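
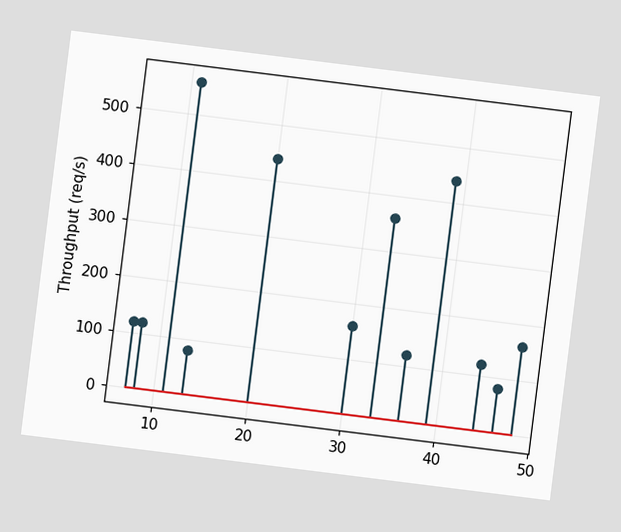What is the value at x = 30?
160req/s

The chart is tilted about 7° clockwise. The stem at x=30 reaches 160req/s.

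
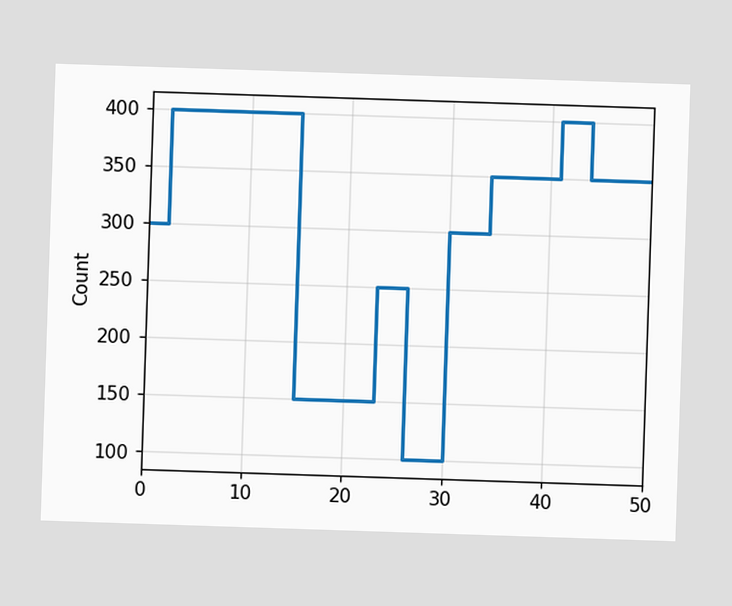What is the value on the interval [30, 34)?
On [30, 34) the step sits at 300.

300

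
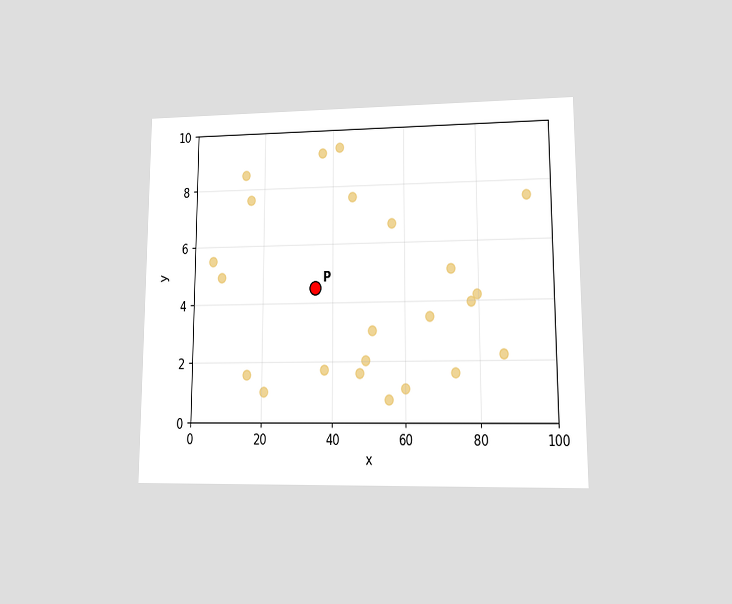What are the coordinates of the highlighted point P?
The chart is viewed at a slight angle. Following the gridlines from P to each axis, P sits at (35, 4.5).

(35, 4.5)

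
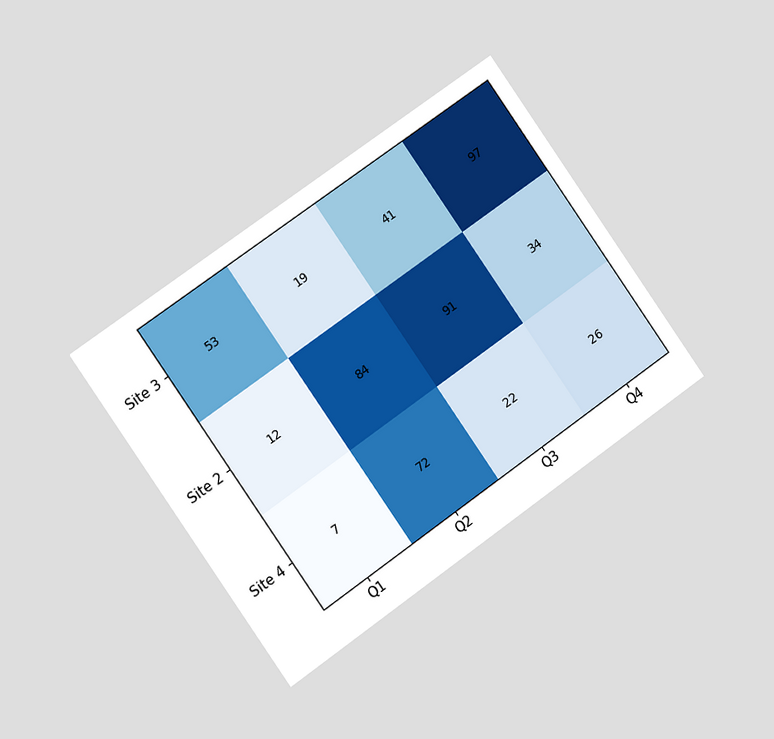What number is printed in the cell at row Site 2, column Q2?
84

The chart is tilted about 35° counter-clockwise and viewed at a slight angle. The (Site 2, Q2) cell reads 84.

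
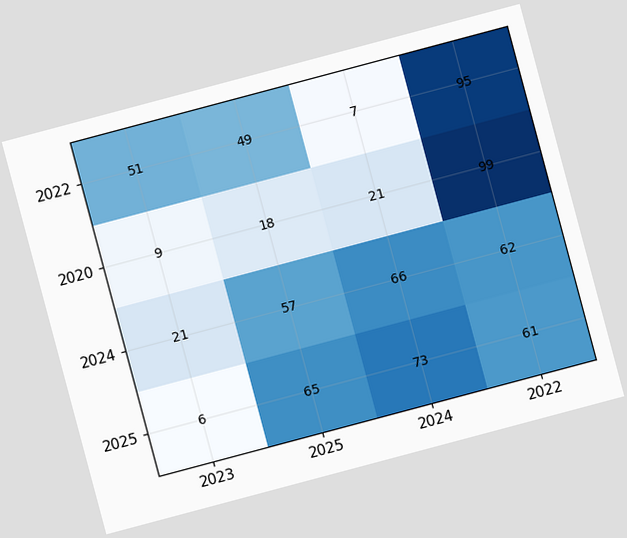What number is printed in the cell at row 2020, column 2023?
The chart is tilted about 15° counter-clockwise. The (2020, 2023) cell reads 9.

9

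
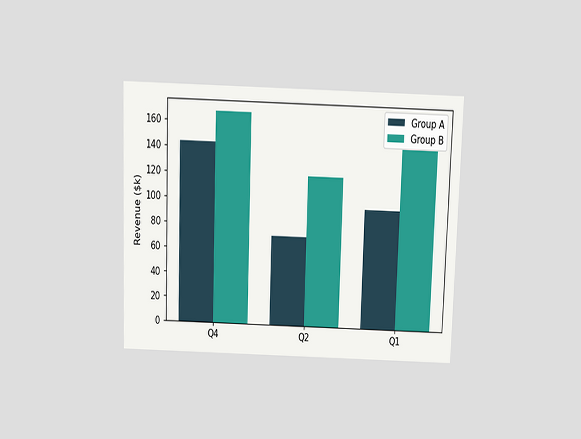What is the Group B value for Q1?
The chart is viewed slightly from above. The Group B bar at Q1 reaches $144k on the y-axis.

$144k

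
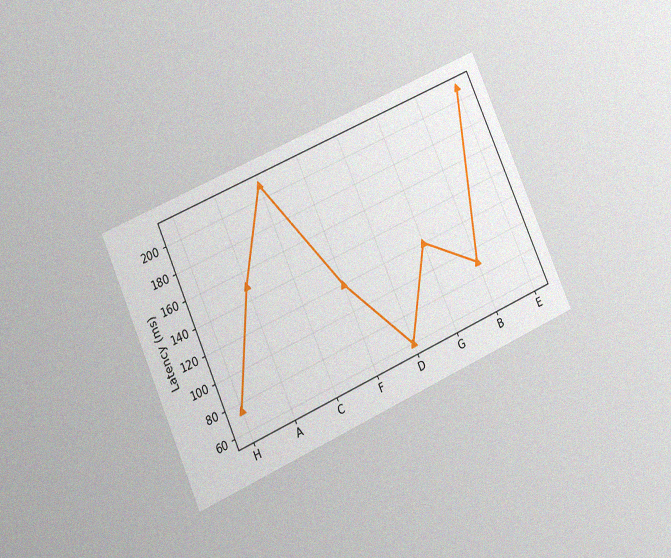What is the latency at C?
210ms

The chart is tilted about 24° counter-clockwise and viewed at a slight angle, with some photo noise. At C, the line is at 210ms.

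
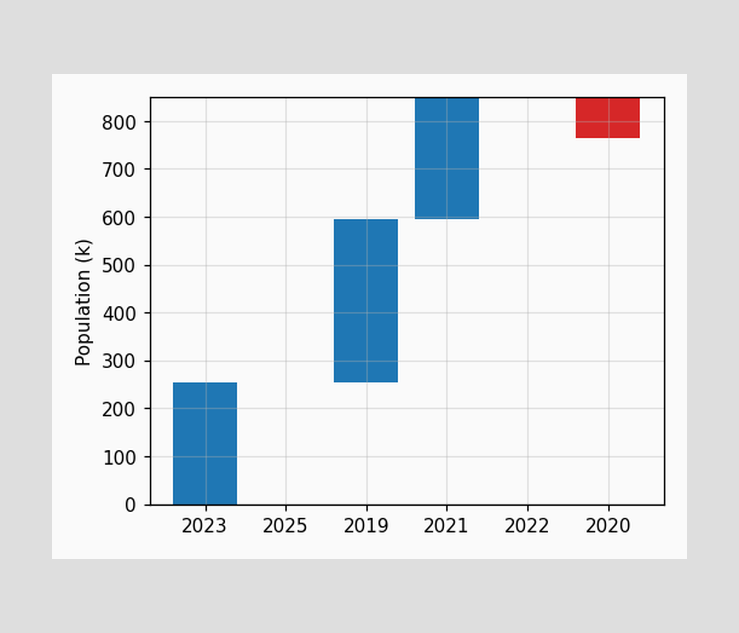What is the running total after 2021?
850k

After 2021 the running total reaches 850k.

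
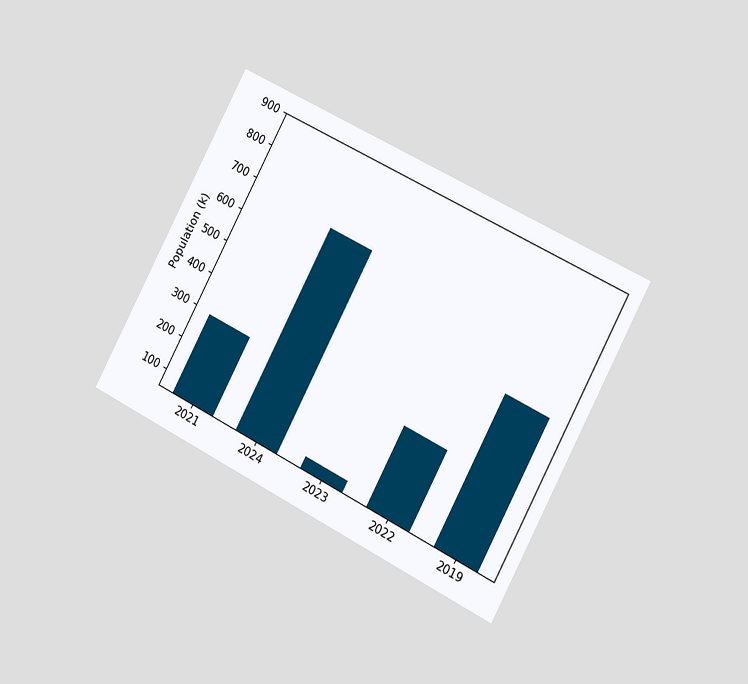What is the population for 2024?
672k

The chart is tilted about 28° clockwise and viewed slightly from the right. Reading along the chart's y-axis, the 2024 bar reaches 672k.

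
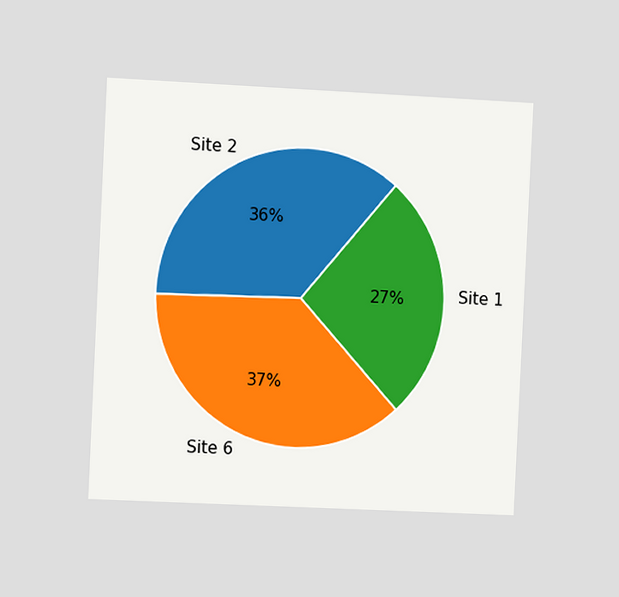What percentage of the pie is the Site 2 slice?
The chart is tilted about 3° clockwise and viewed slightly from the left. The Site 2 slice takes up 36% of the pie.

36%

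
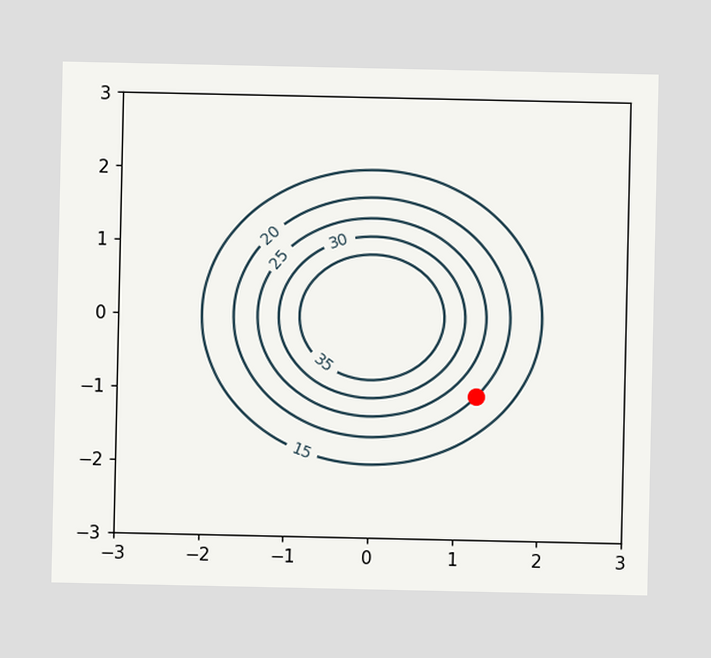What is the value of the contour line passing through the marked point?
The marked point sits on the contour labelled 20.

20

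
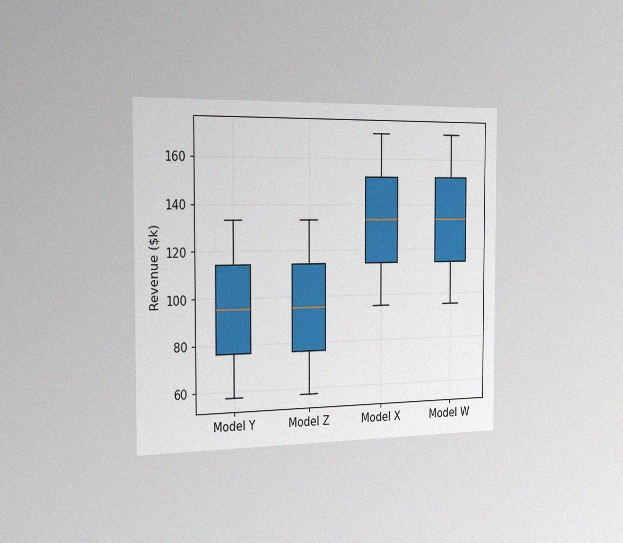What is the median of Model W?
The chart is viewed slightly from the left, with some photo noise. The median line in the Model W box sits at $133k.

$133k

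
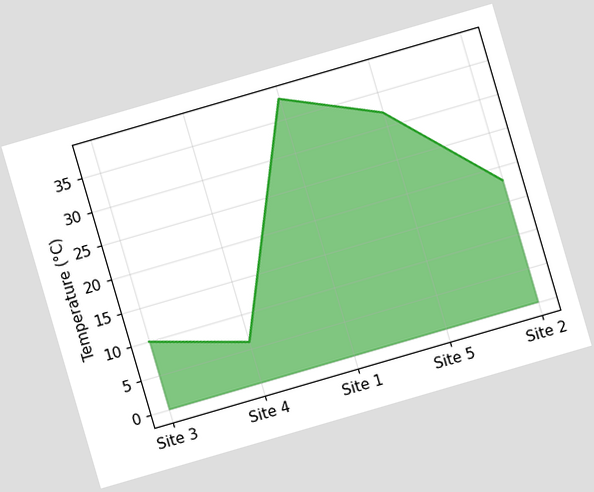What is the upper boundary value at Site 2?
18°C

The chart is tilted about 16° counter-clockwise. At Site 2 the upper boundary is at 18°C.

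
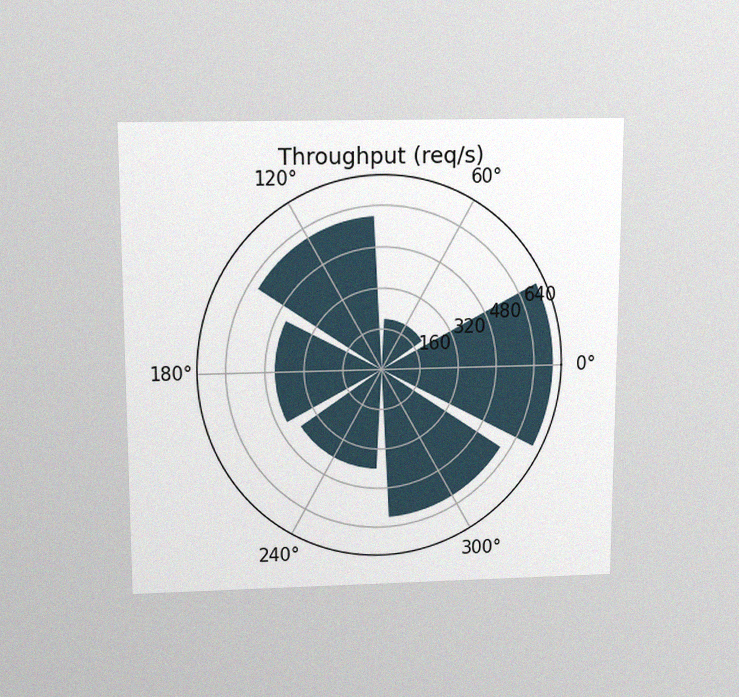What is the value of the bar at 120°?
The chart is viewed slightly from above, with some photo noise. The bar at 120° reaches 600req/s on the radial axis.

600req/s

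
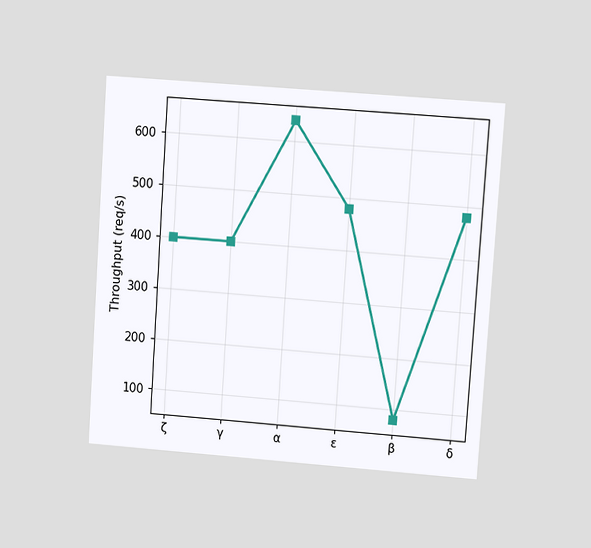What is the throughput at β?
The chart is tilted about 4° clockwise and viewed at a slight angle. At β, the line is at 80req/s.

80req/s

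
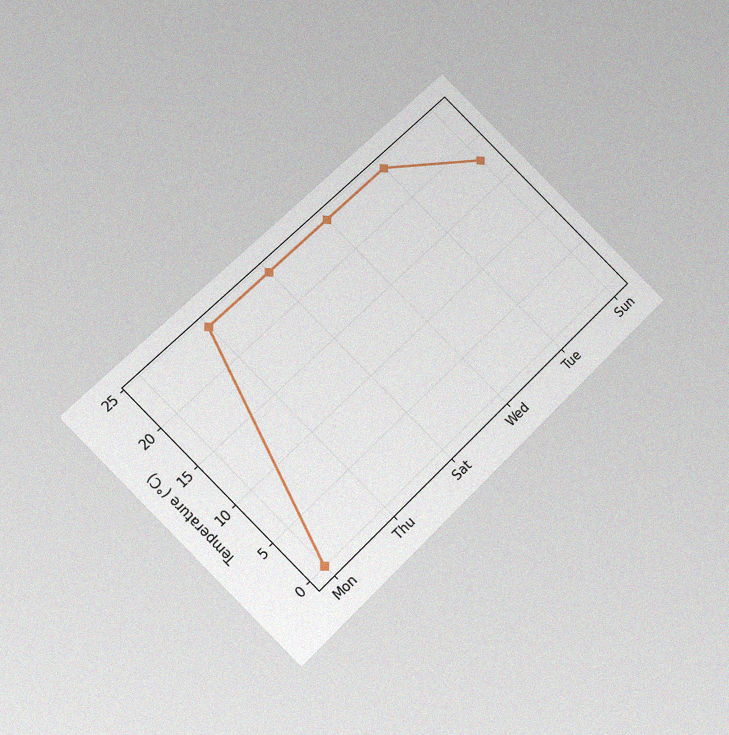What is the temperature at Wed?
24°C

The chart is tilted about 45° counter-clockwise and viewed at a slight angle, with some photo noise. At Wed, the line is at 24°C.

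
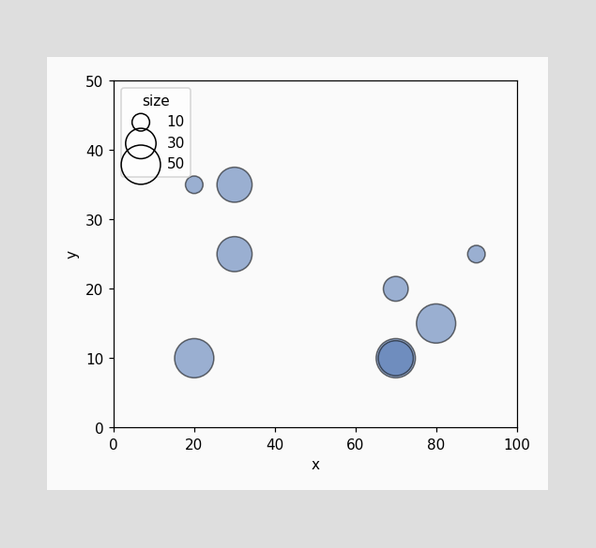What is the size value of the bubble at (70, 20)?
Matching the bubble at (70, 20) against the size legend gives 20.

20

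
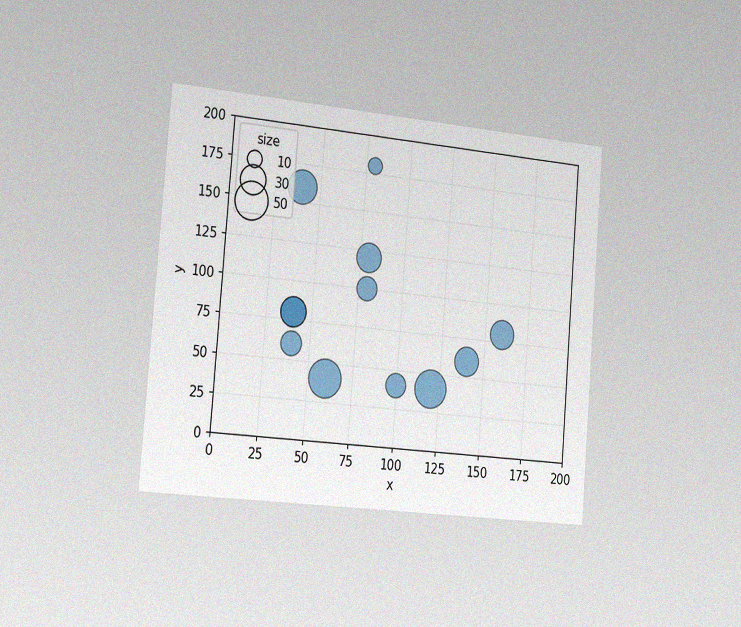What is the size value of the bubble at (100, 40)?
The chart is tilted about 5° clockwise and viewed slightly from the left, with some photo noise. Matching the bubble at (100, 40) against the size legend gives 20.

20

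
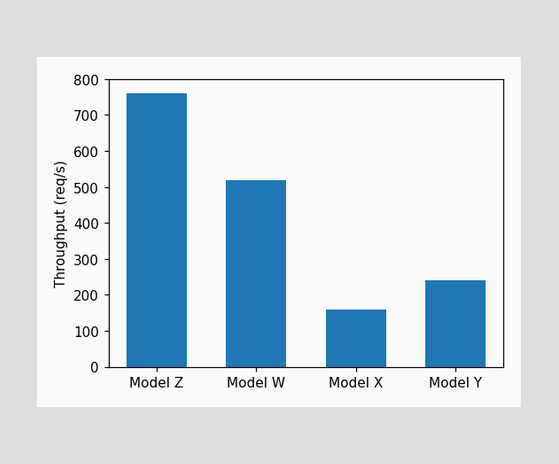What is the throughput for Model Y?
240req/s

Reading along the chart's y-axis, the Model Y bar reaches 240req/s.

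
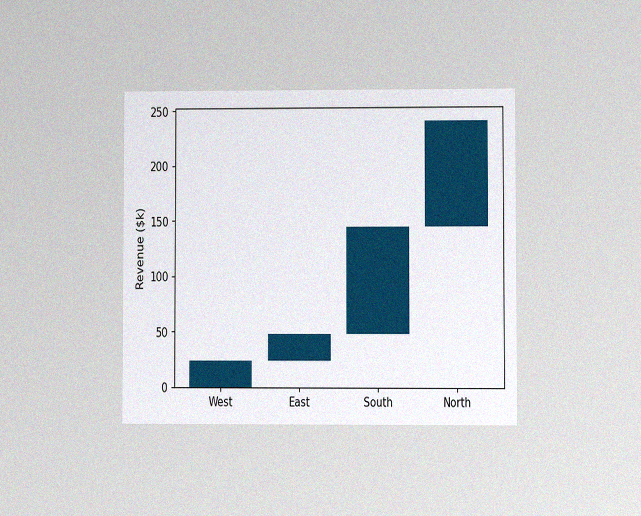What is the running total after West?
$24k

The chart is viewed at a slight angle, with some photo noise. After West the running total reaches $24k.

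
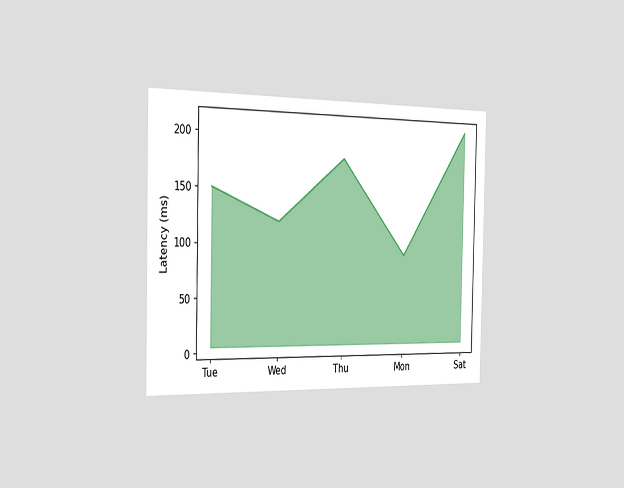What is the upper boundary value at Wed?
120ms

The chart is viewed slightly from the left. At Wed the upper boundary is at 120ms.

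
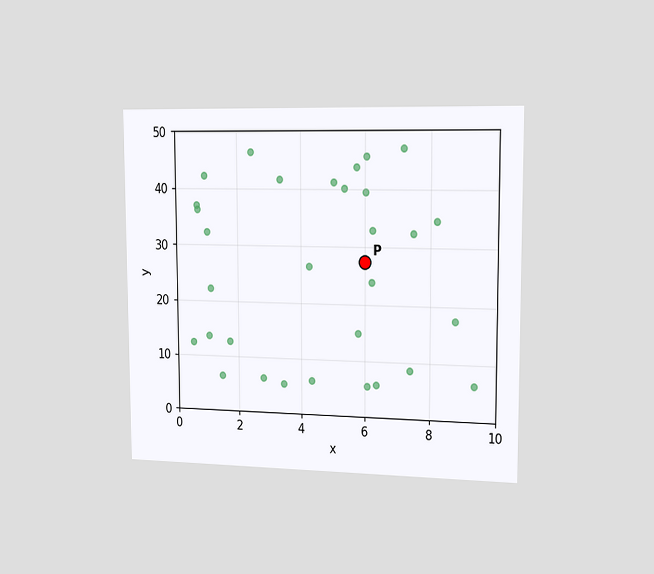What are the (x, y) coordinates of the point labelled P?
(6, 27.5)

The chart is viewed slightly from the right. Following the gridlines from P to each axis, P sits at (6, 27.5).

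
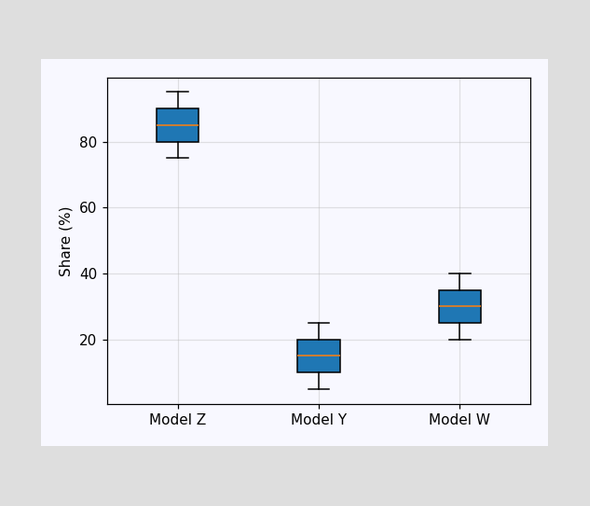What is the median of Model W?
The median line in the Model W box sits at 30%.

30%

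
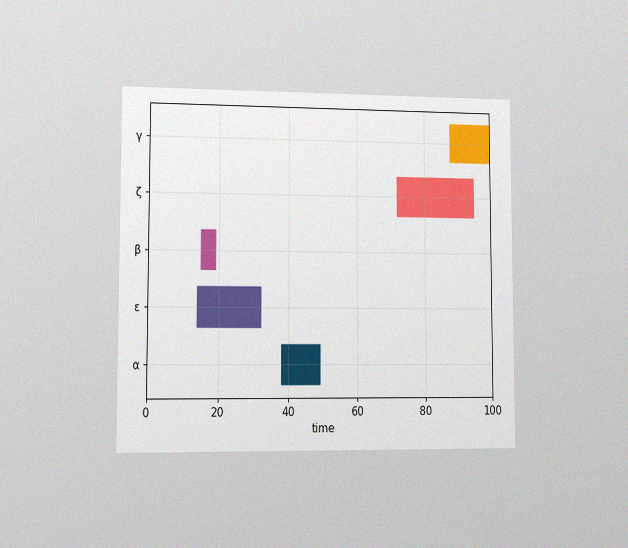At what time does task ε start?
14

The chart is viewed slightly from the left, with some photo noise. The ε bar begins at t=14.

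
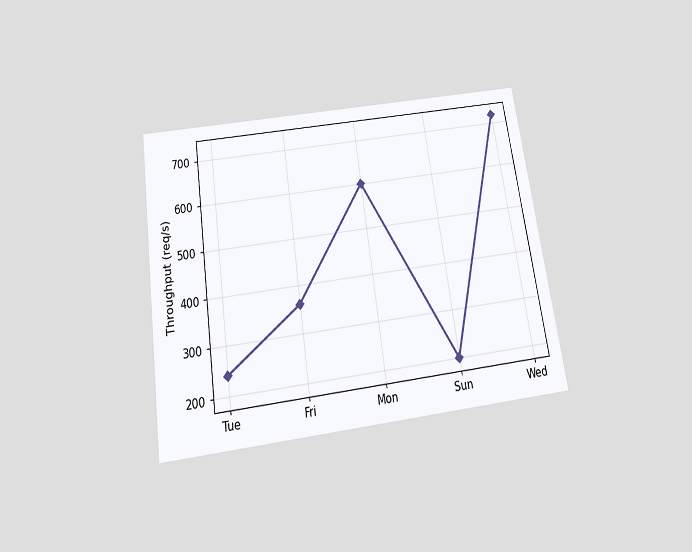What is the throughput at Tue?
The chart is tilted about 8° counter-clockwise and viewed slightly from below. At Tue, the line is at 240req/s.

240req/s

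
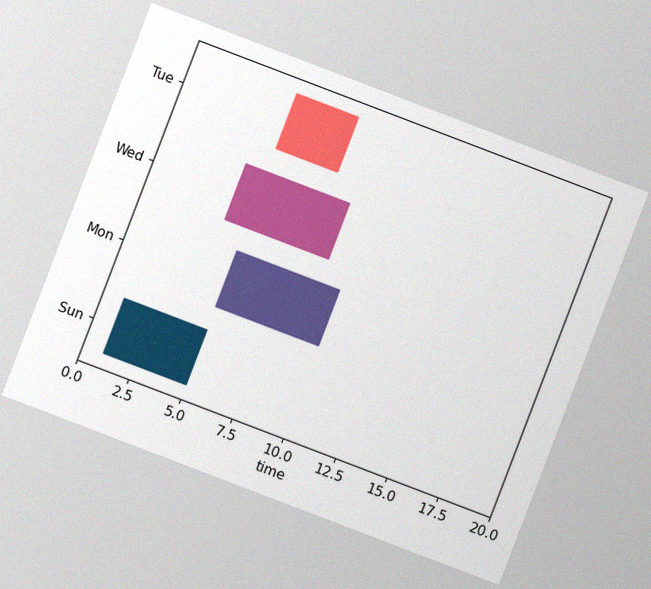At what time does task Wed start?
The chart is tilted about 21° clockwise, with some photo noise. The Wed bar begins at t=4.

4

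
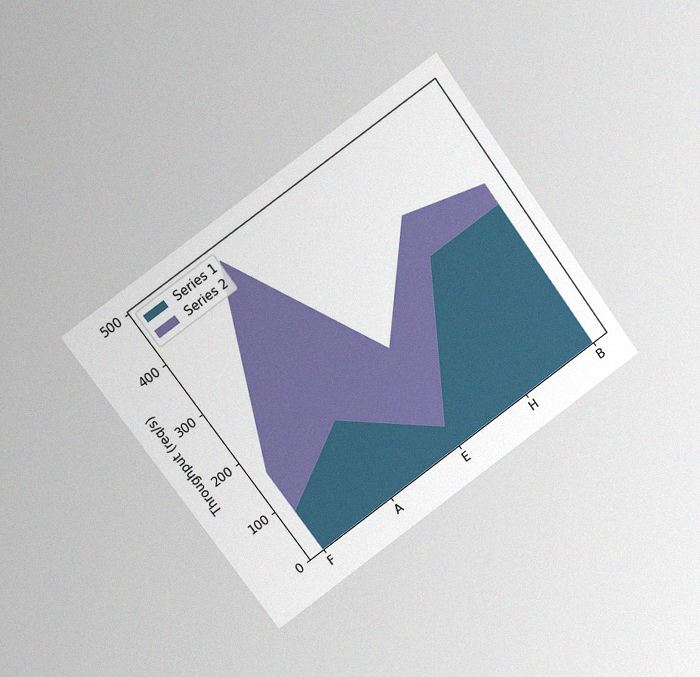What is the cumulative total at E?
200req/s

The chart is tilted about 36° counter-clockwise and viewed at a slight angle, with some photo noise. The stacked total at E reaches 200req/s.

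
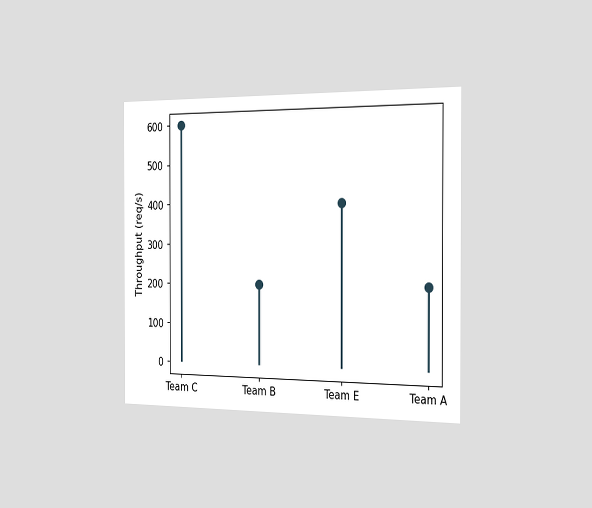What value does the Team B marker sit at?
The chart is viewed slightly from the right. The Team B marker sits at 200req/s.

200req/s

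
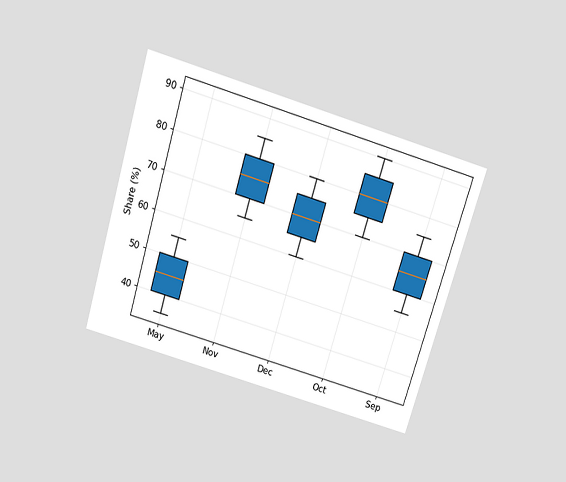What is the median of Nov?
The chart is tilted about 17° clockwise and viewed slightly from above. The median line in the Nov box sits at 75%.

75%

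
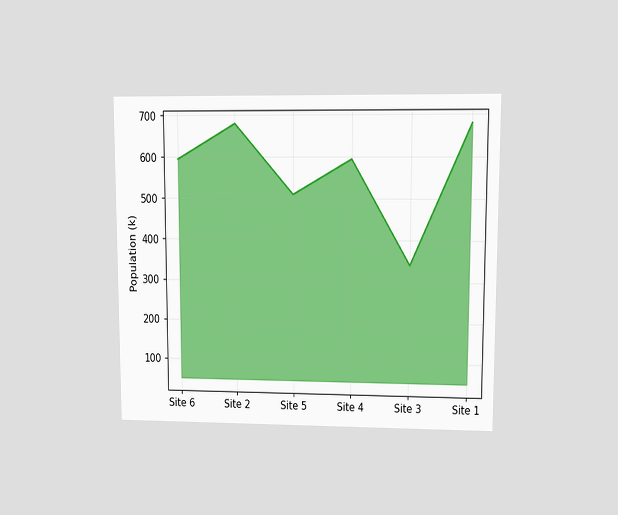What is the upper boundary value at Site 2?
The chart is viewed at a slight angle. At Site 2 the upper boundary is at 680k.

680k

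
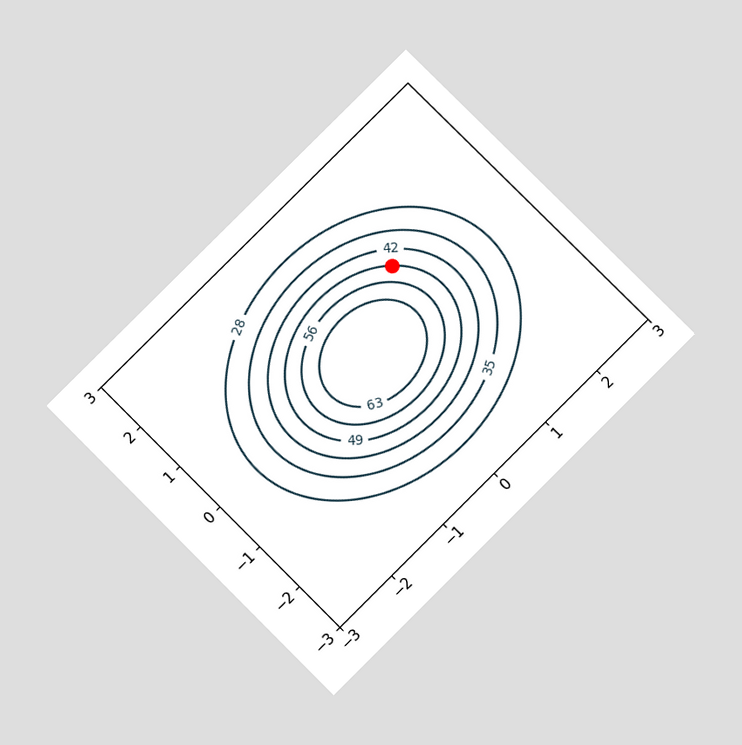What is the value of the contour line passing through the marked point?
49

The chart is tilted about 45° counter-clockwise and viewed at a slight angle. The marked point sits on the contour labelled 49.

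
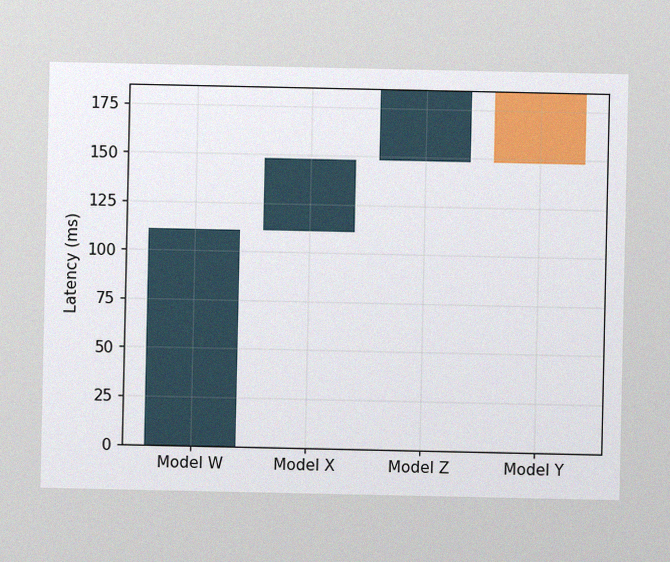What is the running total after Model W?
111ms

The image has some photo noise and uneven lighting. After Model W the running total reaches 111ms.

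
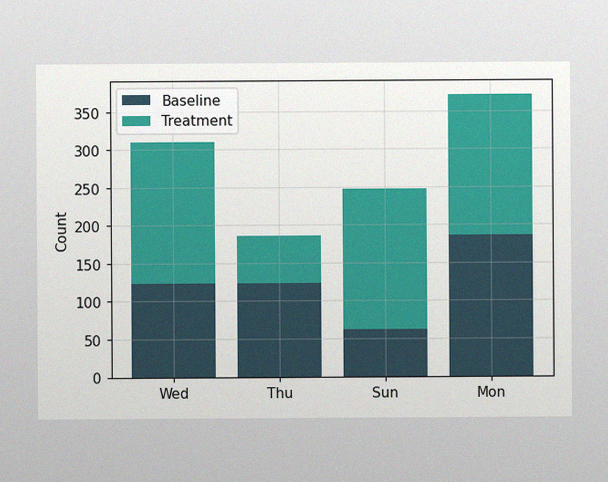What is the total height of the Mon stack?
372

The image has some photo noise and uneven lighting. The Mon stack's top reaches 372 on the y-axis.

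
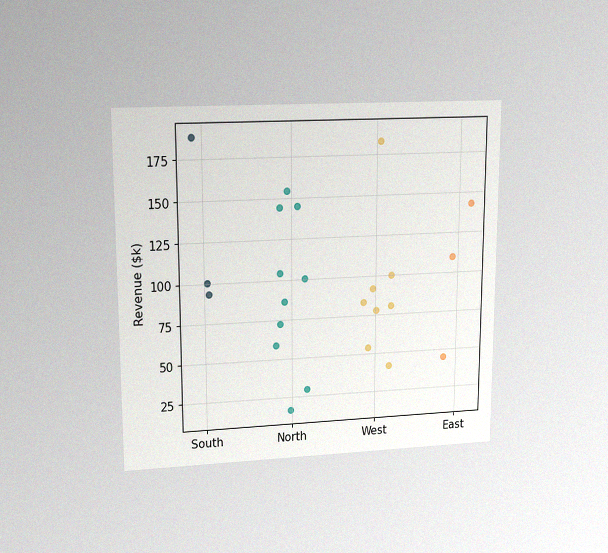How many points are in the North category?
The chart is viewed at a slight angle, with some photo noise. Counting the markers in the North column gives 10.

10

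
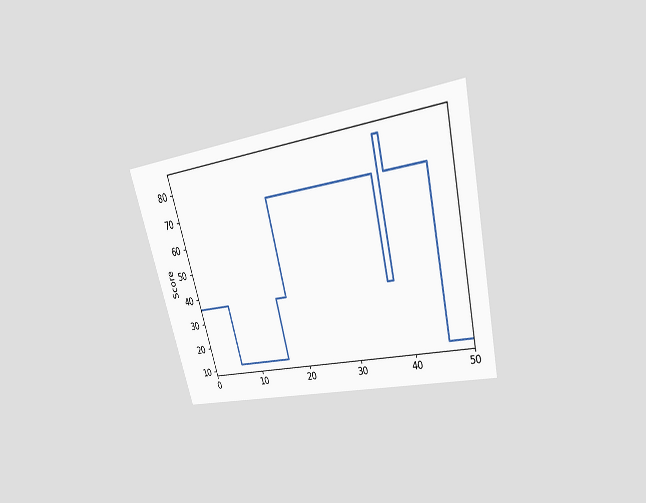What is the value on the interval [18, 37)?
The chart is tilted about 14° counter-clockwise and viewed slightly from above. On [18, 37) the step sits at 72.

72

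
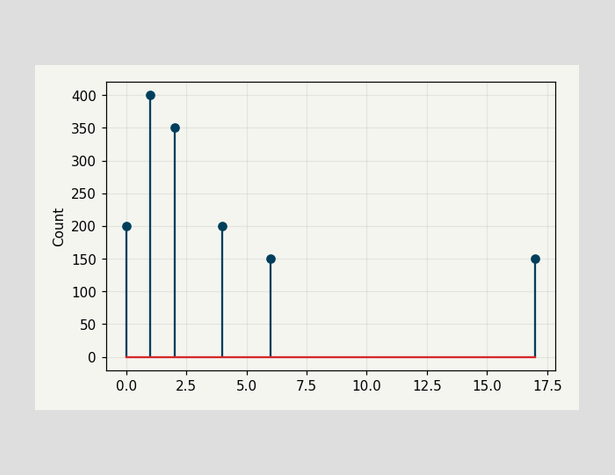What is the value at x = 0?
200

The stem at x=0 reaches 200.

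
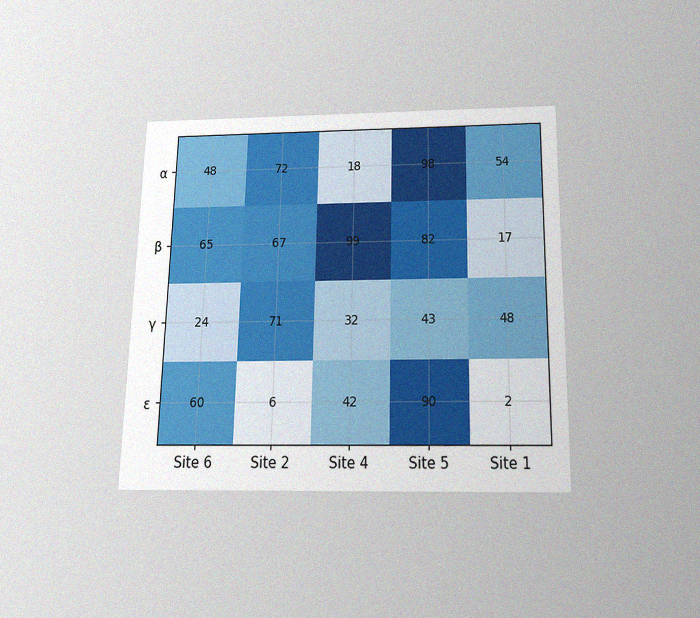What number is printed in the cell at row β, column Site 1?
The chart is viewed slightly from below, with some photo noise. The (β, Site 1) cell reads 17.

17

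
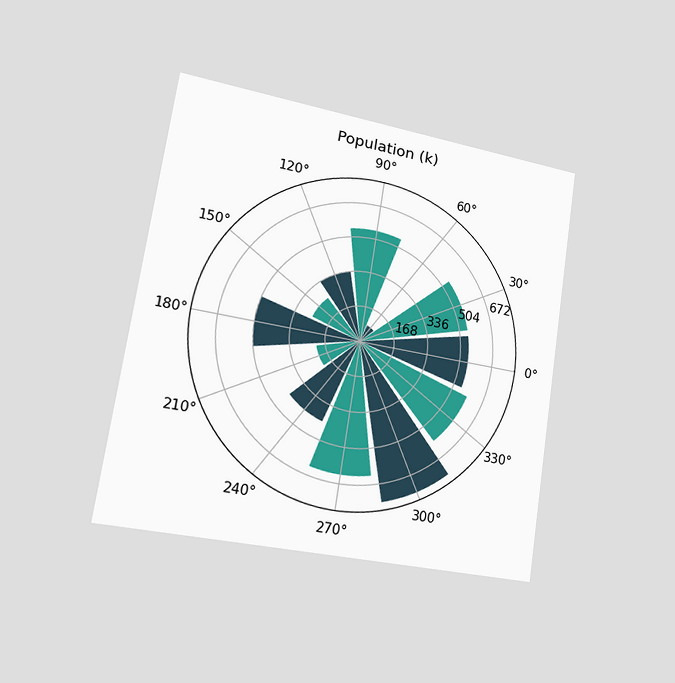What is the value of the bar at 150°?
252k

The chart is tilted about 9° clockwise and viewed slightly from the left. The bar at 150° reaches 252k on the radial axis.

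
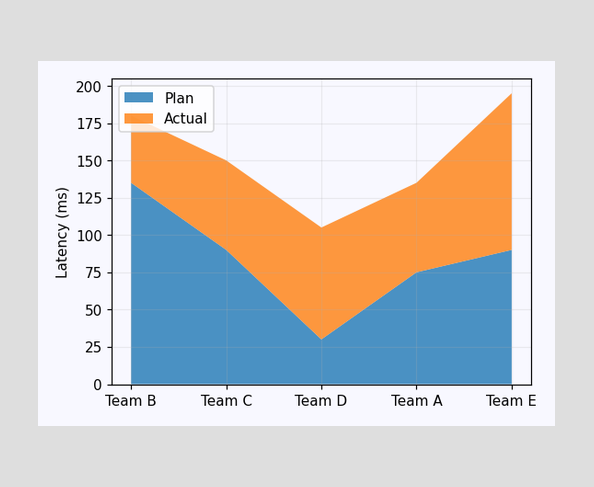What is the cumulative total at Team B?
180ms

The stacked total at Team B reaches 180ms.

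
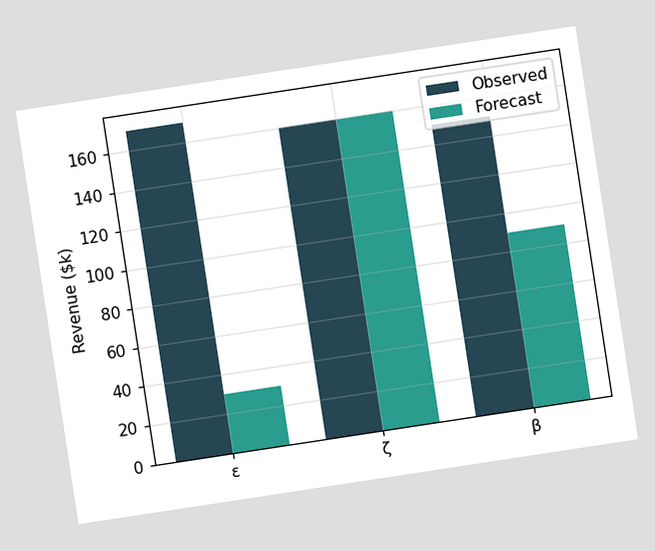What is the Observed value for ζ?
The chart is tilted about 9° counter-clockwise. The Observed bar at ζ reaches $160k on the y-axis.

$160k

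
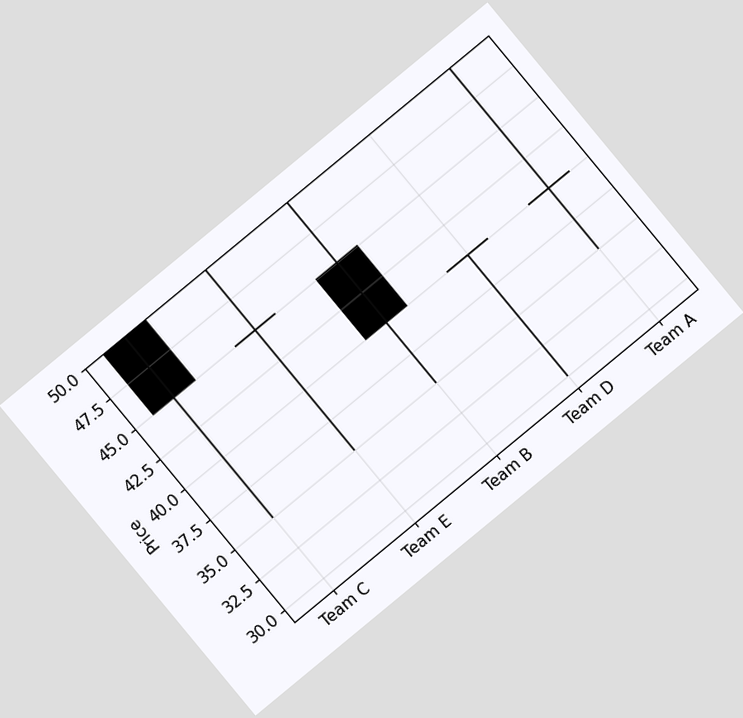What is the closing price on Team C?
45

The chart is tilted about 40° counter-clockwise. The Team C candle closes at 45.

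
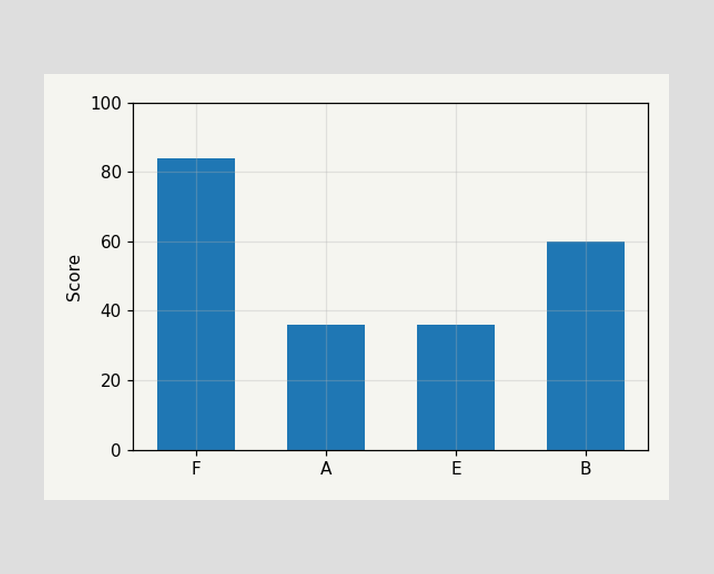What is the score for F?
84

Reading along the chart's y-axis, the F bar reaches 84.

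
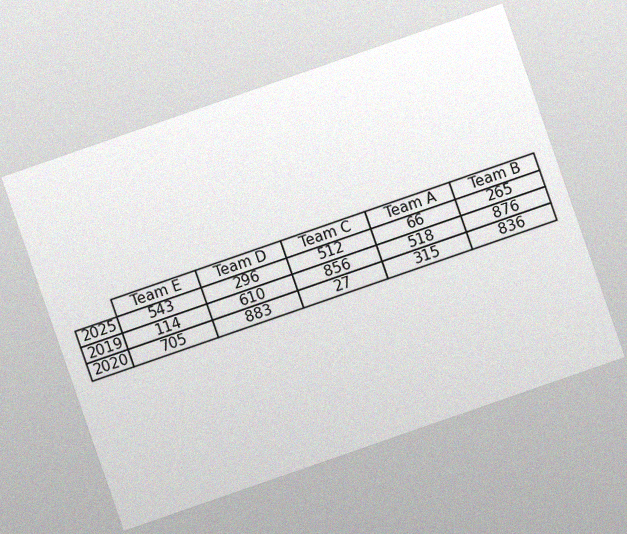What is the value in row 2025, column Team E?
543

The chart is tilted about 19° counter-clockwise, with some photo noise. The (2025, Team E) cell reads 543.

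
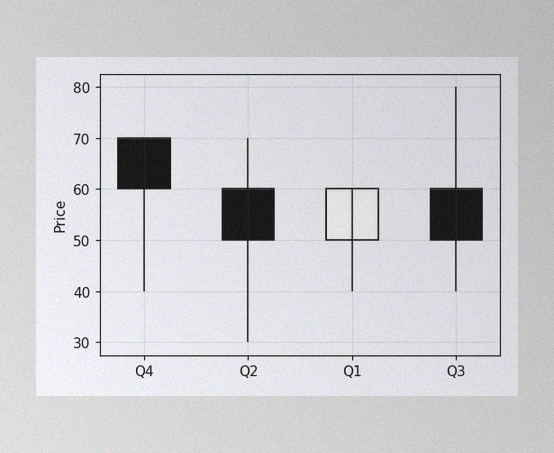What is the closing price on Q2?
The image has some photo noise and uneven lighting. The Q2 candle closes at 50.

50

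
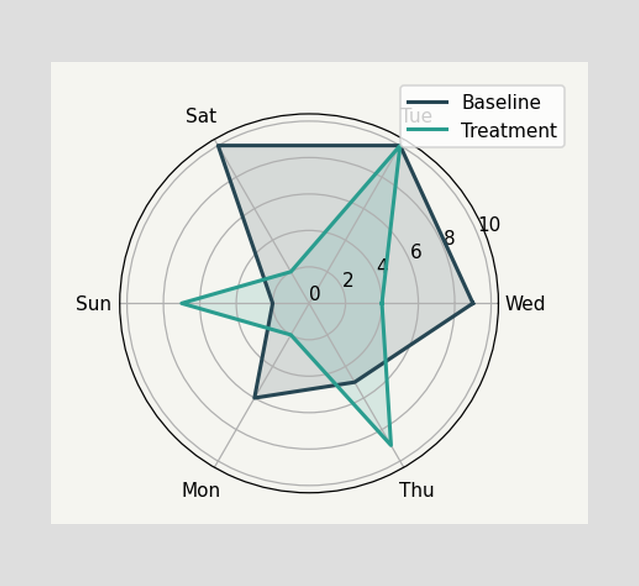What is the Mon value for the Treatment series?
On the Mon axis, Treatment reaches 2.

2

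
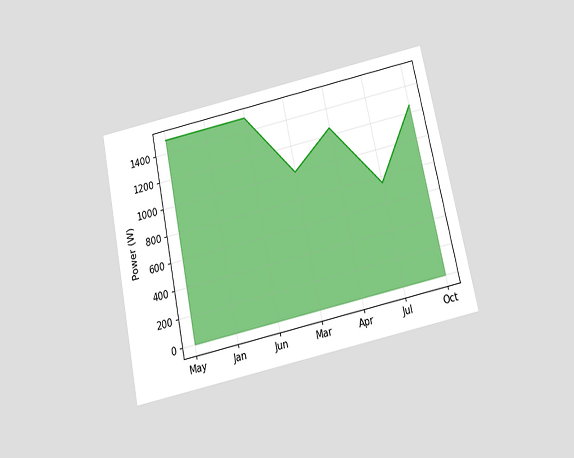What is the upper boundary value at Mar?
The chart is tilted about 12° counter-clockwise and viewed slightly from below. At Mar the upper boundary is at 1000W.

1000W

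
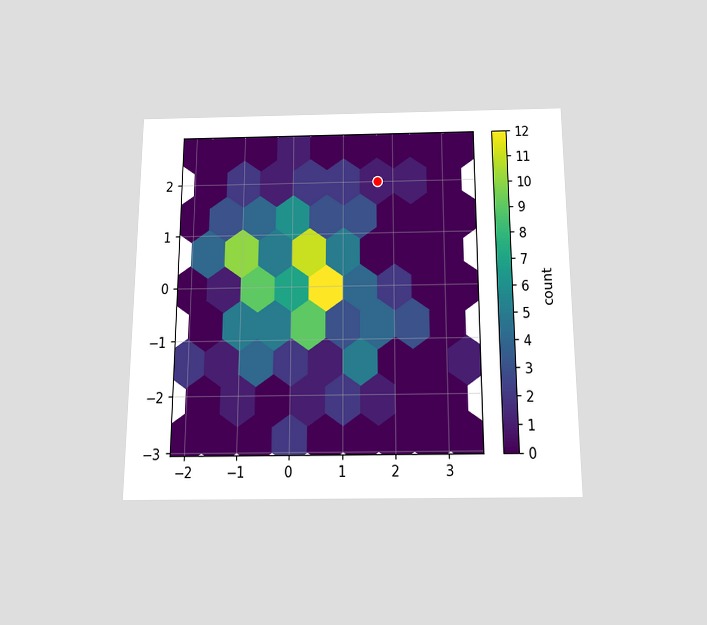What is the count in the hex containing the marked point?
The chart is viewed slightly from below. The marked hex reads 1 on the colorbar.

1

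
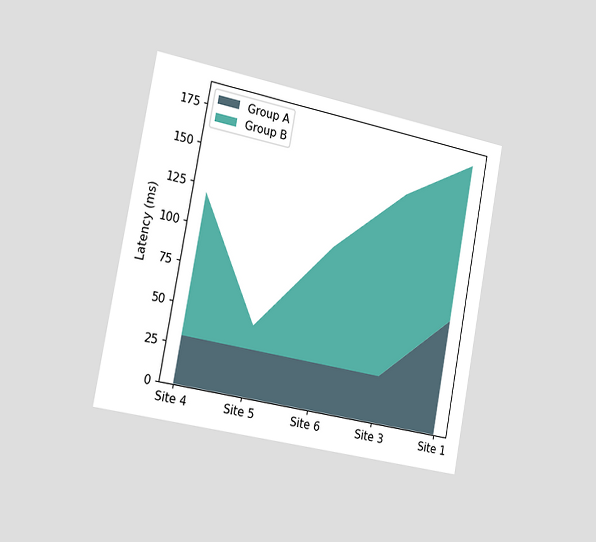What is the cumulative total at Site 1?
180ms

The chart is tilted about 11° clockwise and viewed slightly from the left. The stacked total at Site 1 reaches 180ms.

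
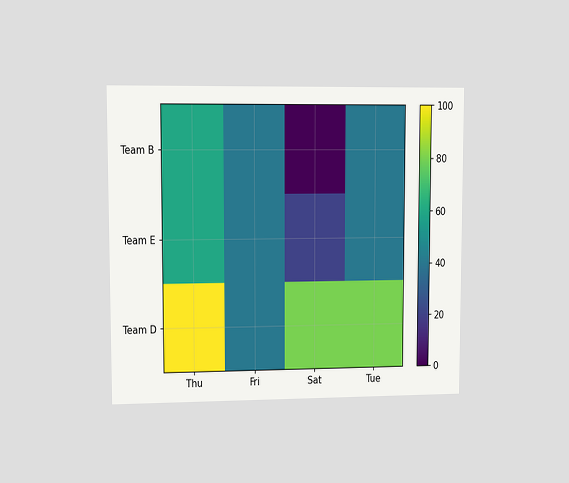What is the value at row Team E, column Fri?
40

The chart is viewed at a slight angle. Matching cell (Team E, Fri) against the colorbar gives 40.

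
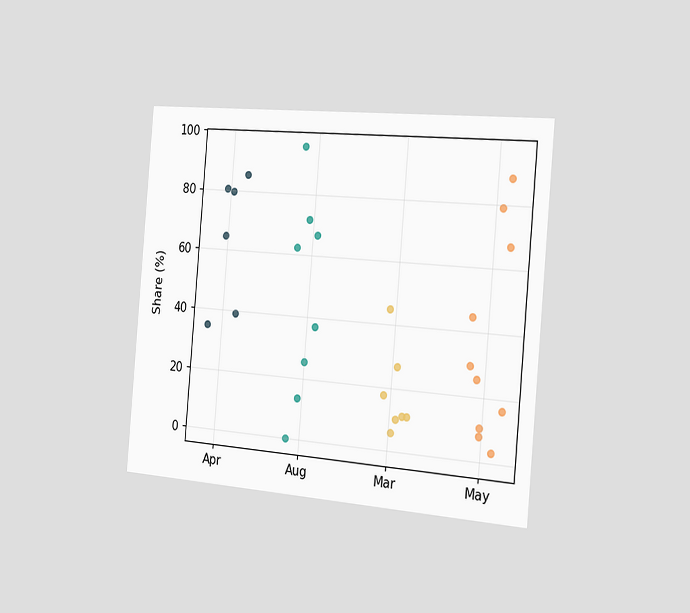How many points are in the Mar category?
The chart is tilted about 5° clockwise and viewed slightly from the right. Counting the markers in the Mar column gives 7.

7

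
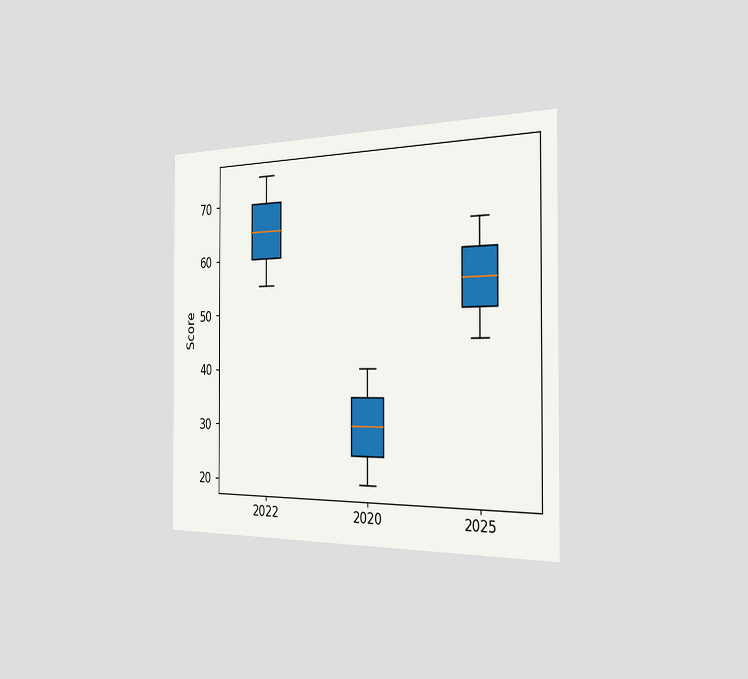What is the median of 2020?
30

The chart is viewed slightly from the right. The median line in the 2020 box sits at 30.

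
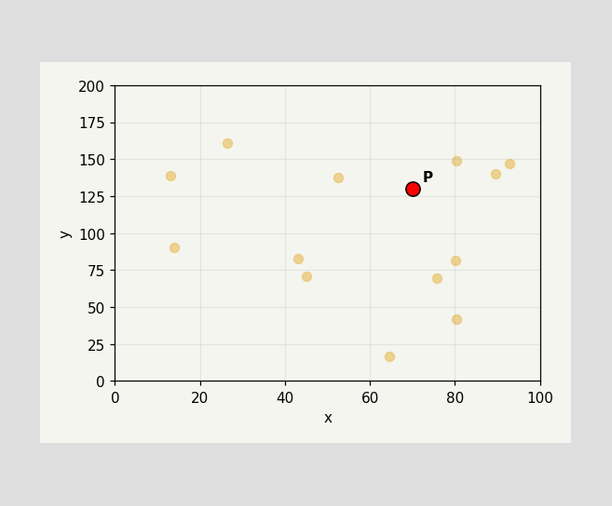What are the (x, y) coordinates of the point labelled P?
Following the gridlines from P to each axis, P sits at (70, 130).

(70, 130)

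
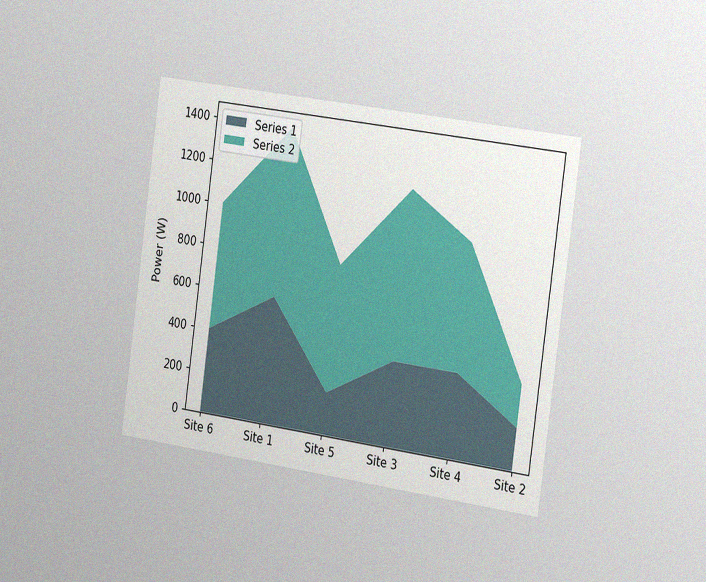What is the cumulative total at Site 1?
1400W

The chart is tilted about 8° clockwise and viewed slightly from the right, with some photo noise. The stacked total at Site 1 reaches 1400W.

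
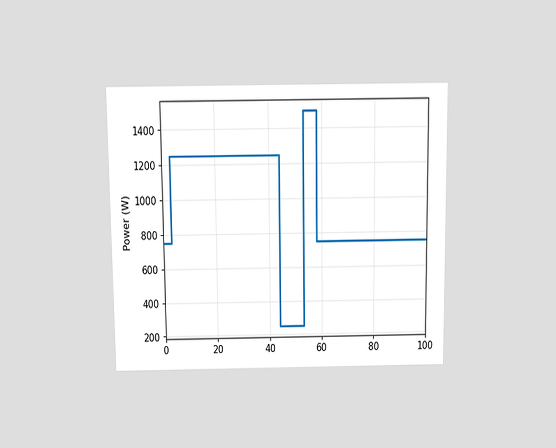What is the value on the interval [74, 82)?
750W

The chart is viewed slightly from above. On [74, 82) the step sits at 750W.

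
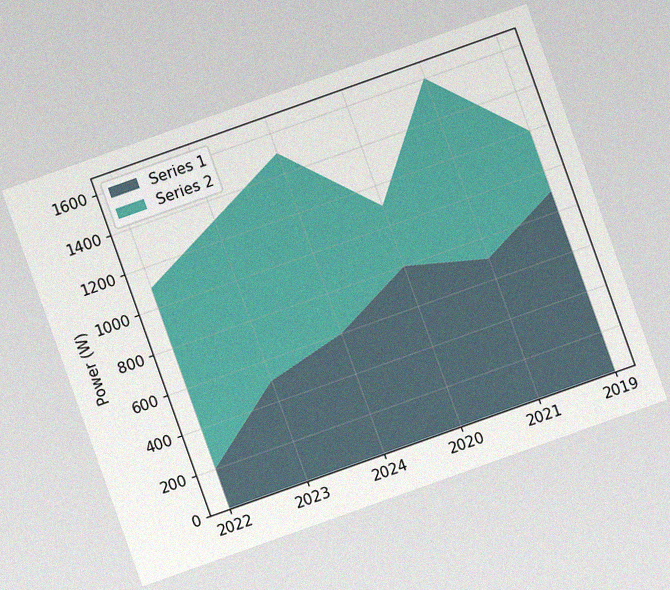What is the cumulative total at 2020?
1100W

The chart is tilted about 20° counter-clockwise, with some photo noise. The stacked total at 2020 reaches 1100W.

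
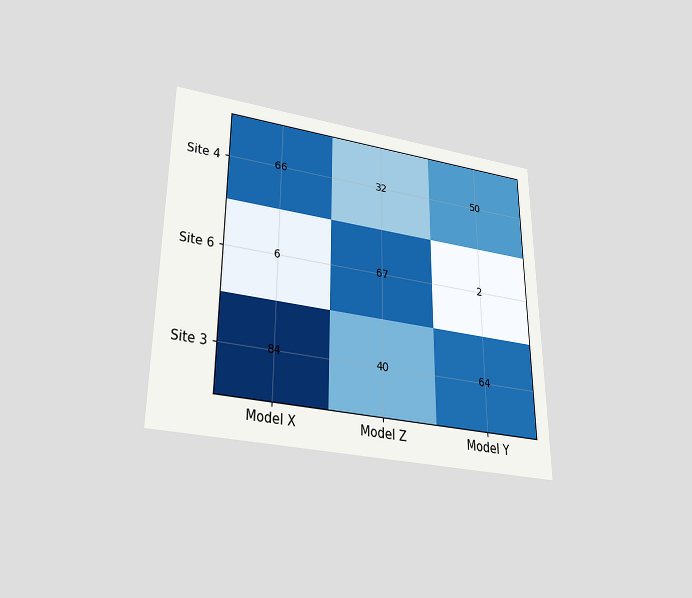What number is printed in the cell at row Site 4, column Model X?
66

The chart is viewed slightly from below. The (Site 4, Model X) cell reads 66.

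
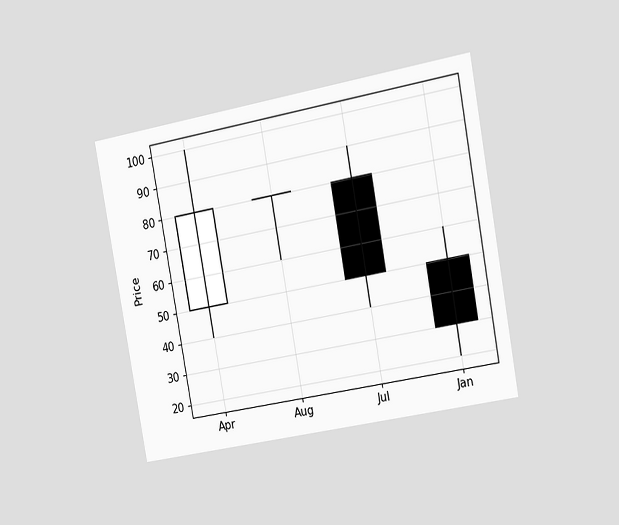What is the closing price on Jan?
30

The chart is tilted about 10° counter-clockwise and viewed slightly from the right. The Jan candle closes at 30.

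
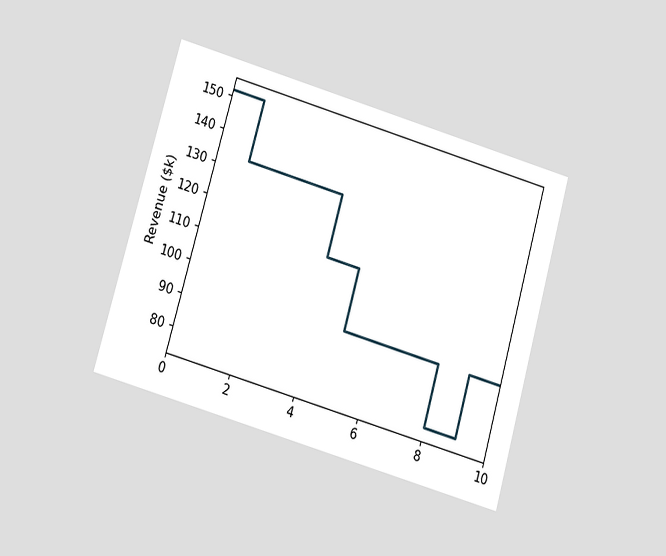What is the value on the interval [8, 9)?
$76k

The chart is tilted about 16° clockwise and viewed slightly from below. On [8, 9) the step sits at $76k.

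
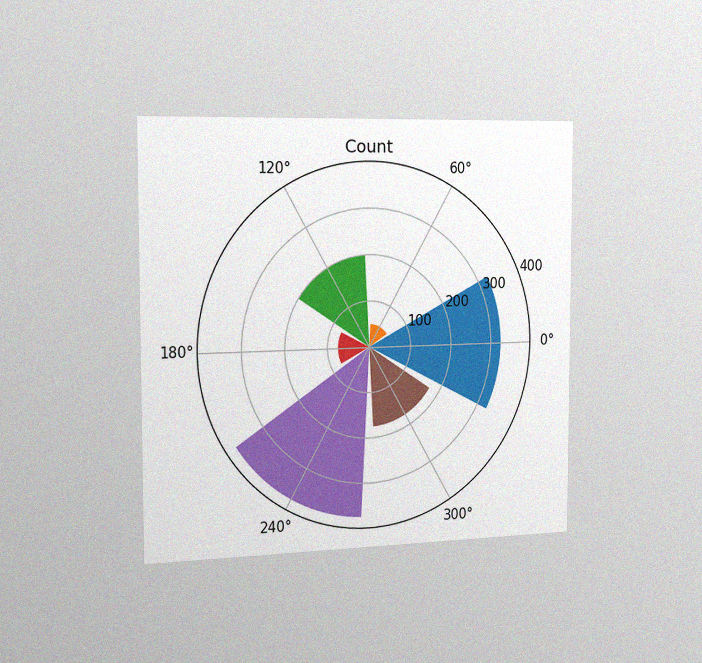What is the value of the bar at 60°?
The chart is viewed slightly from the left, with some photo noise. The bar at 60° reaches 50 on the radial axis.

50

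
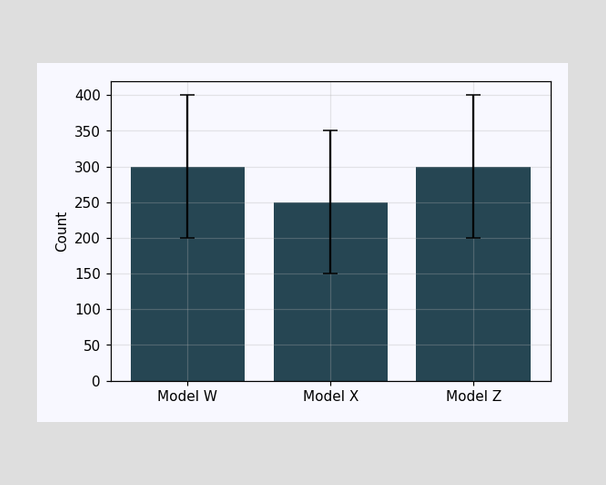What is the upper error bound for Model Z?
The Model Z bar's upper whisker reaches 400.

400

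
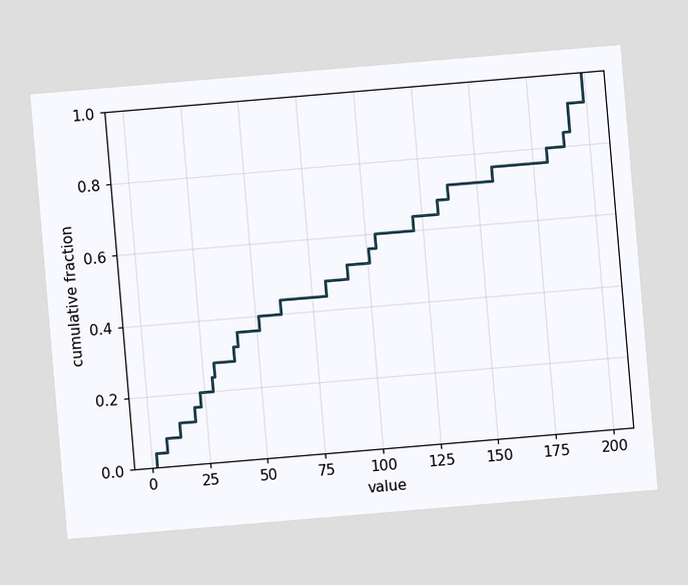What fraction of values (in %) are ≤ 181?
The chart is tilted about 5° counter-clockwise. At x=181 the ECDF step is at 80%.

80%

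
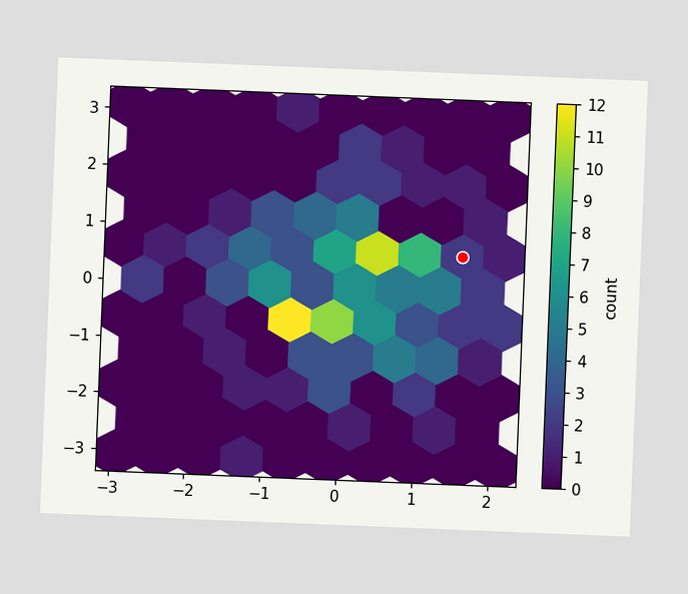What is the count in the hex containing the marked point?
2

The chart is tilted about 2° clockwise. The marked hex reads 2 on the colorbar.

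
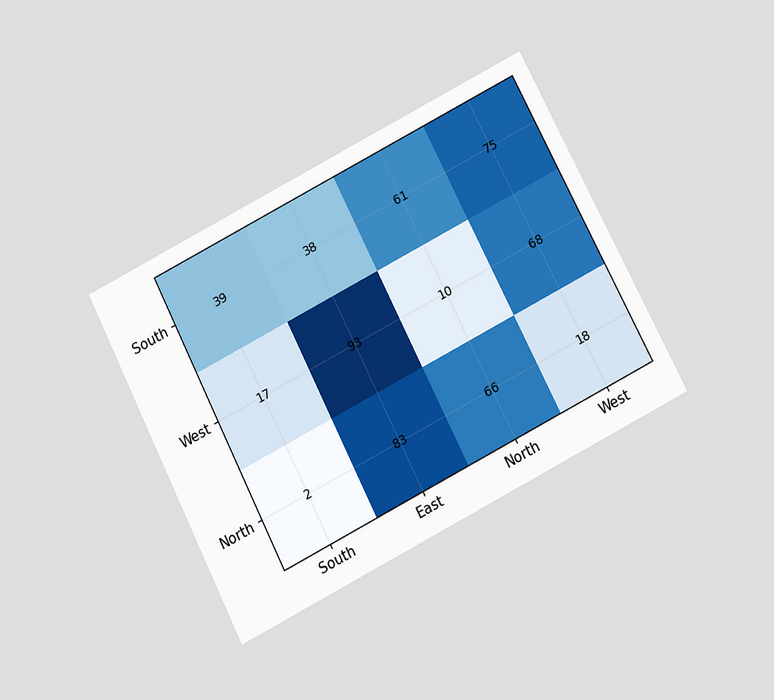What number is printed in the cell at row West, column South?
The chart is tilted about 27° counter-clockwise and viewed slightly from below. The (West, South) cell reads 17.

17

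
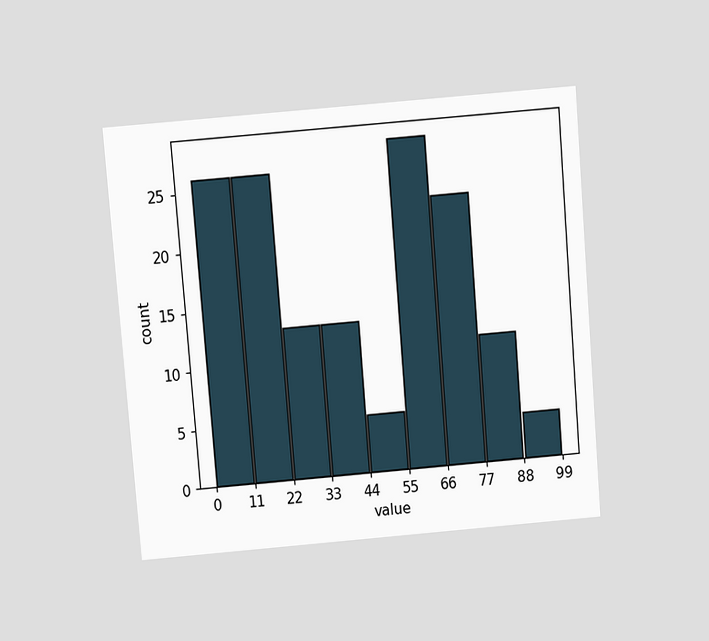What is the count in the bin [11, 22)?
26

The chart is tilted about 5° counter-clockwise and viewed at a slight angle. The [11, 22) bin has height 26.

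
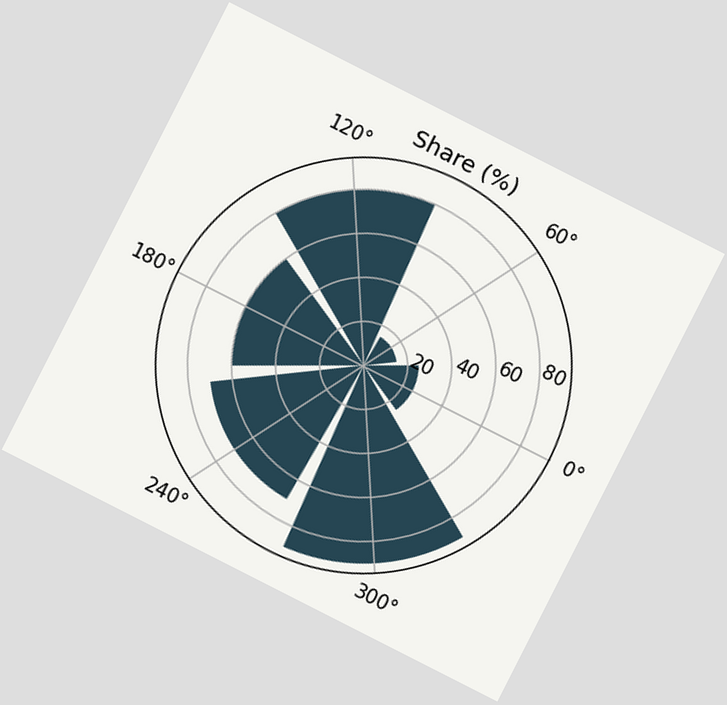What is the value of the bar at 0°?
25%

The chart is tilted about 27° clockwise. The bar at 0° reaches 25% on the radial axis.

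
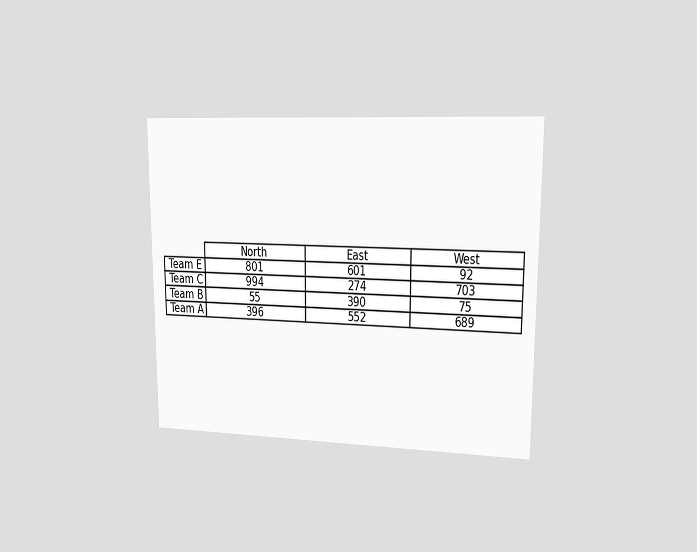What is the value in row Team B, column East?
The chart is viewed at a slight angle. The (Team B, East) cell reads 390.

390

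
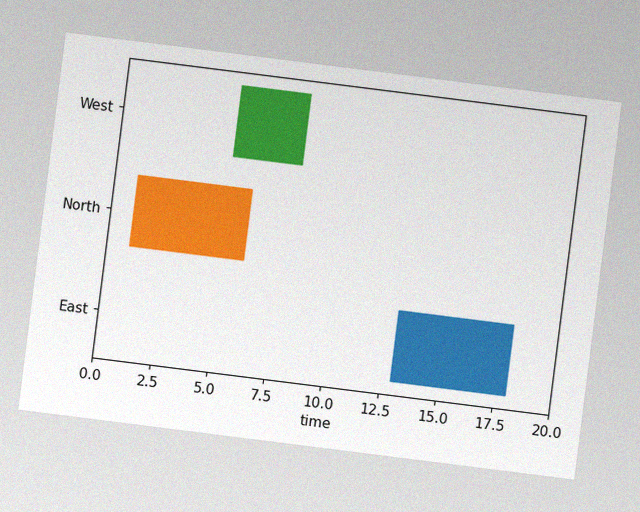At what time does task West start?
The chart is tilted about 7° clockwise, with some photo noise. The West bar begins at t=5.

5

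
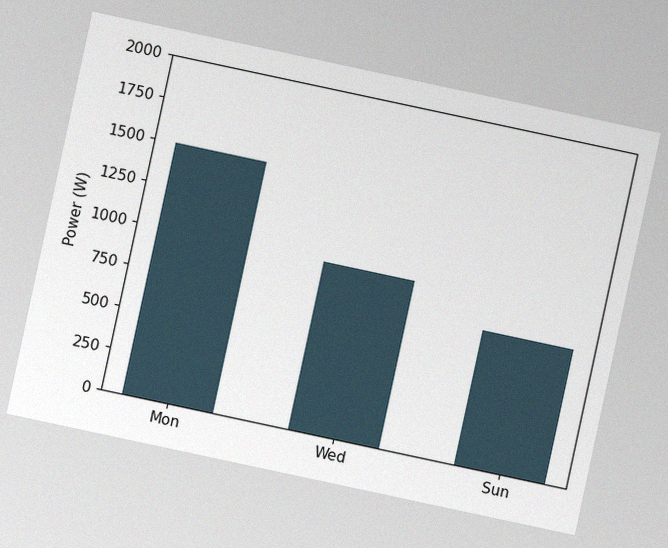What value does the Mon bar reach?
1500W

The chart is tilted about 12° clockwise, with some photo noise. Reading along the chart's y-axis, the Mon bar reaches 1500W.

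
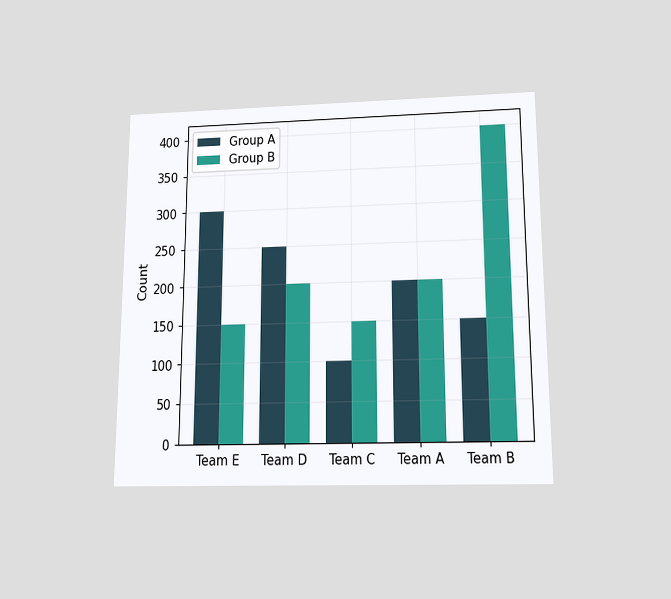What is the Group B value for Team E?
The chart is viewed slightly from below. The Group B bar at Team E reaches 150 on the y-axis.

150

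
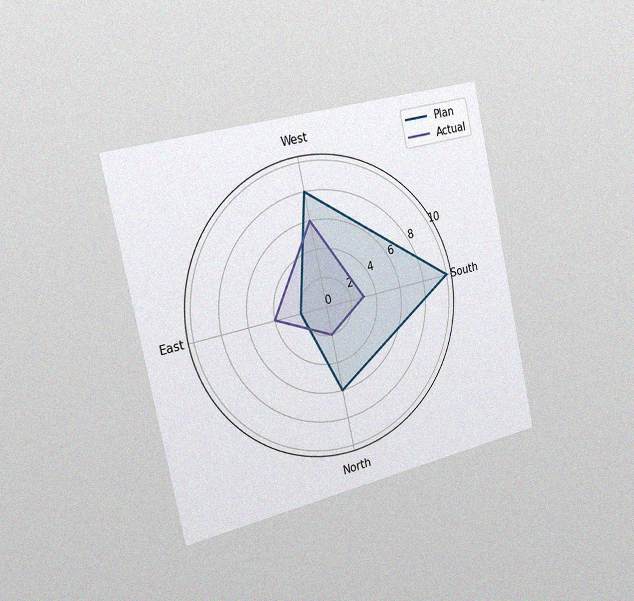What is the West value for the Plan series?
8

The chart is tilted about 12° counter-clockwise and viewed slightly from the left, with some photo noise. On the West axis, Plan reaches 8.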